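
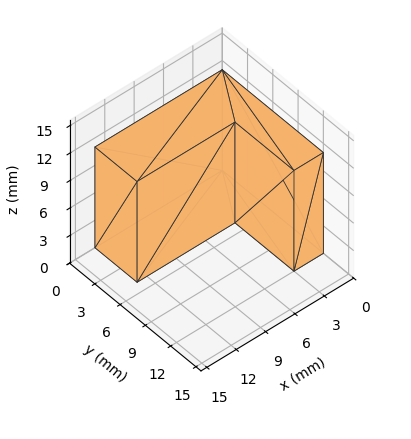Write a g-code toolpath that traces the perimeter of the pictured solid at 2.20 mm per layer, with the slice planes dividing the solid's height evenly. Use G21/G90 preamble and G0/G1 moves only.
Reading the render: the shape is an L-shaped prism: outer 13 × 12 mm, arm thicknesses ≈ 5 mm (horizontal) and 3 mm (vertical), extruded 11 mm in z (dimensions read to the nearest mm from the axis ticks). For the g-code, the solid's height is divided into equal slices at the stated Δz and each level perimeter traced with G1 moves after a G0 lift.

; perimeter-only toolpath
G21 ; units = mm
G90 ; absolute positioning
G28 ; home
; layer 1
G0 Z2.20
G0 X0.00 Y0.00
G1 X13.00 Y0.00
G1 X13.00 Y5.00
G1 X3.00 Y5.00
G1 X3.00 Y12.00
G1 X0.00 Y12.00
G1 X0.00 Y0.00
; layer 2
G0 Z4.40
G0 X0.00 Y0.00
G1 X13.00 Y0.00
G1 X13.00 Y5.00
G1 X3.00 Y5.00
G1 X3.00 Y12.00
G1 X0.00 Y12.00
G1 X0.00 Y0.00
; layer 3
G0 Z6.60
G0 X0.00 Y0.00
G1 X13.00 Y0.00
G1 X13.00 Y5.00
G1 X3.00 Y5.00
G1 X3.00 Y12.00
G1 X0.00 Y12.00
G1 X0.00 Y0.00
; layer 4
G0 Z8.80
G0 X0.00 Y0.00
G1 X13.00 Y0.00
G1 X13.00 Y5.00
G1 X3.00 Y5.00
G1 X3.00 Y12.00
G1 X0.00 Y12.00
G1 X0.00 Y0.00
; layer 5
G0 Z11.00
G0 X0.00 Y0.00
G1 X13.00 Y0.00
G1 X13.00 Y5.00
G1 X3.00 Y5.00
G1 X3.00 Y12.00
G1 X0.00 Y12.00
G1 X0.00 Y0.00
M2 ; end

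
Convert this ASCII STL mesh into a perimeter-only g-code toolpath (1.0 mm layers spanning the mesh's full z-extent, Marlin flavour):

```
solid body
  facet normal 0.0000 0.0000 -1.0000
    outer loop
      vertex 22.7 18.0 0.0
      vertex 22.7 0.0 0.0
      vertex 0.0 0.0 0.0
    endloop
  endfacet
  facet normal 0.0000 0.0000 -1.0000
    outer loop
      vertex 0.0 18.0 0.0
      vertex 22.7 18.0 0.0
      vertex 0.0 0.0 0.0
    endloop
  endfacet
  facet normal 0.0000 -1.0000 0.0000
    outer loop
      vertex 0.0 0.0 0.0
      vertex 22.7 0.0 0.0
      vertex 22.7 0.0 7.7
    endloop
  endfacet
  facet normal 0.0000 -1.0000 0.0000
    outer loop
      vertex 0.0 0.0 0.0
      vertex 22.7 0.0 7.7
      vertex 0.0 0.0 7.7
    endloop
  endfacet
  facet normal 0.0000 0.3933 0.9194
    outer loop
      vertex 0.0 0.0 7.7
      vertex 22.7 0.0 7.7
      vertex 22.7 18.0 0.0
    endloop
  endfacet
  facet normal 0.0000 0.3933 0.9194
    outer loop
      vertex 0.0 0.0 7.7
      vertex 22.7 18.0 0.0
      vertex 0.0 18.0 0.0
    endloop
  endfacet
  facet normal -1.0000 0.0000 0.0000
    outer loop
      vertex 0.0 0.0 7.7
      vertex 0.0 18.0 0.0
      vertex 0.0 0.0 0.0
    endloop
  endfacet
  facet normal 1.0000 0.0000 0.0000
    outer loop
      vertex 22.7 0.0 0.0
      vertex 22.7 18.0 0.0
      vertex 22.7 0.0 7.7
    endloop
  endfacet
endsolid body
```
; perimeter-only toolpath
G21 ; units = mm
G90 ; absolute positioning
G28 ; home
; layer 1
G0 Z1.0
G0 X0.0 Y0.0
G1 X22.7 Y0.0
G1 X22.7 Y15.8
G1 X0.0 Y15.8
G1 X0.0 Y0.0
; layer 2
G0 Z1.9
G0 X0.0 Y0.0
G1 X22.7 Y0.0
G1 X22.7 Y13.5
G1 X0.0 Y13.5
G1 X0.0 Y0.0
; layer 3
G0 Z2.9
G0 X0.0 Y0.0
G1 X22.7 Y0.0
G1 X22.7 Y11.2
G1 X0.0 Y11.2
G1 X0.0 Y0.0
; layer 4
G0 Z3.9
G0 X0.0 Y0.0
G1 X22.7 Y0.0
G1 X22.7 Y9.0
G1 X0.0 Y9.0
G1 X0.0 Y0.0
; layer 5
G0 Z4.8
G0 X0.0 Y0.0
G1 X22.7 Y0.0
G1 X22.7 Y6.8
G1 X0.0 Y6.8
G1 X0.0 Y0.0
; layer 6
G0 Z5.8
G0 X0.0 Y0.0
G1 X22.7 Y0.0
G1 X22.7 Y4.5
G1 X0.0 Y4.5
G1 X0.0 Y0.0
; layer 7
G0 Z6.7
G0 X0.0 Y0.0
G1 X22.7 Y0.0
G1 X22.7 Y2.2
G1 X0.0 Y2.2
G1 X0.0 Y0.0
M2 ; end

The solid is a wedge (ramp): 22.7 × 18 mm base, rising to 7.7 mm along the y=0 edge and sloping linearly to z=0 at y=18. Slicing at Δz = 1.0 mm — 8 equal slices spanning the solid's height, so layer i sits at z = i·h/8 — gives 7 non-empty perimeters. Each is a 4-segment closed polygon; G0 lifts to the layer z and rapids to the start vertex, then G1 traces the edges. The cross-section shrinks linearly with z (the slice at the apex is degenerate and omitted).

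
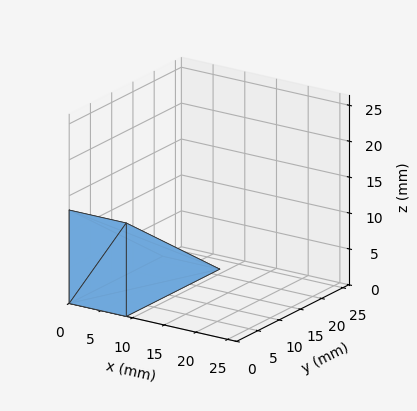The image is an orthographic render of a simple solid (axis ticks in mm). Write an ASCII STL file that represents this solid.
Reading the render: the shape is a wedge (ramp): 9 × 22 mm base, rising to 13 mm along the y=0 edge and sloping linearly to z=0 at y=22 (dimensions read to the nearest mm from the axis ticks). For the STL, each face is triangulated and given an outward normal.

solid part
  facet normal 0.0000 0.0000 -1.0000
    outer loop
      vertex 9.00 22.00 0.00
      vertex 9.00 0.00 0.00
      vertex 0.00 0.00 0.00
    endloop
  endfacet
  facet normal 0.0000 0.0000 -1.0000
    outer loop
      vertex 0.00 22.00 0.00
      vertex 9.00 22.00 0.00
      vertex 0.00 0.00 0.00
    endloop
  endfacet
  facet normal 0.0000 -1.0000 0.0000
    outer loop
      vertex 0.00 0.00 0.00
      vertex 9.00 0.00 0.00
      vertex 9.00 0.00 13.00
    endloop
  endfacet
  facet normal 0.0000 -1.0000 0.0000
    outer loop
      vertex 0.00 0.00 0.00
      vertex 9.00 0.00 13.00
      vertex 0.00 0.00 13.00
    endloop
  endfacet
  facet normal 0.0000 0.5087 0.8609
    outer loop
      vertex 0.00 0.00 13.00
      vertex 9.00 0.00 13.00
      vertex 9.00 22.00 0.00
    endloop
  endfacet
  facet normal 0.0000 0.5087 0.8609
    outer loop
      vertex 0.00 0.00 13.00
      vertex 9.00 22.00 0.00
      vertex 0.00 22.00 0.00
    endloop
  endfacet
  facet normal -1.0000 0.0000 0.0000
    outer loop
      vertex 0.00 0.00 13.00
      vertex 0.00 22.00 0.00
      vertex 0.00 0.00 0.00
    endloop
  endfacet
  facet normal 1.0000 0.0000 0.0000
    outer loop
      vertex 9.00 0.00 0.00
      vertex 9.00 22.00 0.00
      vertex 9.00 0.00 13.00
    endloop
  endfacet
endsolid part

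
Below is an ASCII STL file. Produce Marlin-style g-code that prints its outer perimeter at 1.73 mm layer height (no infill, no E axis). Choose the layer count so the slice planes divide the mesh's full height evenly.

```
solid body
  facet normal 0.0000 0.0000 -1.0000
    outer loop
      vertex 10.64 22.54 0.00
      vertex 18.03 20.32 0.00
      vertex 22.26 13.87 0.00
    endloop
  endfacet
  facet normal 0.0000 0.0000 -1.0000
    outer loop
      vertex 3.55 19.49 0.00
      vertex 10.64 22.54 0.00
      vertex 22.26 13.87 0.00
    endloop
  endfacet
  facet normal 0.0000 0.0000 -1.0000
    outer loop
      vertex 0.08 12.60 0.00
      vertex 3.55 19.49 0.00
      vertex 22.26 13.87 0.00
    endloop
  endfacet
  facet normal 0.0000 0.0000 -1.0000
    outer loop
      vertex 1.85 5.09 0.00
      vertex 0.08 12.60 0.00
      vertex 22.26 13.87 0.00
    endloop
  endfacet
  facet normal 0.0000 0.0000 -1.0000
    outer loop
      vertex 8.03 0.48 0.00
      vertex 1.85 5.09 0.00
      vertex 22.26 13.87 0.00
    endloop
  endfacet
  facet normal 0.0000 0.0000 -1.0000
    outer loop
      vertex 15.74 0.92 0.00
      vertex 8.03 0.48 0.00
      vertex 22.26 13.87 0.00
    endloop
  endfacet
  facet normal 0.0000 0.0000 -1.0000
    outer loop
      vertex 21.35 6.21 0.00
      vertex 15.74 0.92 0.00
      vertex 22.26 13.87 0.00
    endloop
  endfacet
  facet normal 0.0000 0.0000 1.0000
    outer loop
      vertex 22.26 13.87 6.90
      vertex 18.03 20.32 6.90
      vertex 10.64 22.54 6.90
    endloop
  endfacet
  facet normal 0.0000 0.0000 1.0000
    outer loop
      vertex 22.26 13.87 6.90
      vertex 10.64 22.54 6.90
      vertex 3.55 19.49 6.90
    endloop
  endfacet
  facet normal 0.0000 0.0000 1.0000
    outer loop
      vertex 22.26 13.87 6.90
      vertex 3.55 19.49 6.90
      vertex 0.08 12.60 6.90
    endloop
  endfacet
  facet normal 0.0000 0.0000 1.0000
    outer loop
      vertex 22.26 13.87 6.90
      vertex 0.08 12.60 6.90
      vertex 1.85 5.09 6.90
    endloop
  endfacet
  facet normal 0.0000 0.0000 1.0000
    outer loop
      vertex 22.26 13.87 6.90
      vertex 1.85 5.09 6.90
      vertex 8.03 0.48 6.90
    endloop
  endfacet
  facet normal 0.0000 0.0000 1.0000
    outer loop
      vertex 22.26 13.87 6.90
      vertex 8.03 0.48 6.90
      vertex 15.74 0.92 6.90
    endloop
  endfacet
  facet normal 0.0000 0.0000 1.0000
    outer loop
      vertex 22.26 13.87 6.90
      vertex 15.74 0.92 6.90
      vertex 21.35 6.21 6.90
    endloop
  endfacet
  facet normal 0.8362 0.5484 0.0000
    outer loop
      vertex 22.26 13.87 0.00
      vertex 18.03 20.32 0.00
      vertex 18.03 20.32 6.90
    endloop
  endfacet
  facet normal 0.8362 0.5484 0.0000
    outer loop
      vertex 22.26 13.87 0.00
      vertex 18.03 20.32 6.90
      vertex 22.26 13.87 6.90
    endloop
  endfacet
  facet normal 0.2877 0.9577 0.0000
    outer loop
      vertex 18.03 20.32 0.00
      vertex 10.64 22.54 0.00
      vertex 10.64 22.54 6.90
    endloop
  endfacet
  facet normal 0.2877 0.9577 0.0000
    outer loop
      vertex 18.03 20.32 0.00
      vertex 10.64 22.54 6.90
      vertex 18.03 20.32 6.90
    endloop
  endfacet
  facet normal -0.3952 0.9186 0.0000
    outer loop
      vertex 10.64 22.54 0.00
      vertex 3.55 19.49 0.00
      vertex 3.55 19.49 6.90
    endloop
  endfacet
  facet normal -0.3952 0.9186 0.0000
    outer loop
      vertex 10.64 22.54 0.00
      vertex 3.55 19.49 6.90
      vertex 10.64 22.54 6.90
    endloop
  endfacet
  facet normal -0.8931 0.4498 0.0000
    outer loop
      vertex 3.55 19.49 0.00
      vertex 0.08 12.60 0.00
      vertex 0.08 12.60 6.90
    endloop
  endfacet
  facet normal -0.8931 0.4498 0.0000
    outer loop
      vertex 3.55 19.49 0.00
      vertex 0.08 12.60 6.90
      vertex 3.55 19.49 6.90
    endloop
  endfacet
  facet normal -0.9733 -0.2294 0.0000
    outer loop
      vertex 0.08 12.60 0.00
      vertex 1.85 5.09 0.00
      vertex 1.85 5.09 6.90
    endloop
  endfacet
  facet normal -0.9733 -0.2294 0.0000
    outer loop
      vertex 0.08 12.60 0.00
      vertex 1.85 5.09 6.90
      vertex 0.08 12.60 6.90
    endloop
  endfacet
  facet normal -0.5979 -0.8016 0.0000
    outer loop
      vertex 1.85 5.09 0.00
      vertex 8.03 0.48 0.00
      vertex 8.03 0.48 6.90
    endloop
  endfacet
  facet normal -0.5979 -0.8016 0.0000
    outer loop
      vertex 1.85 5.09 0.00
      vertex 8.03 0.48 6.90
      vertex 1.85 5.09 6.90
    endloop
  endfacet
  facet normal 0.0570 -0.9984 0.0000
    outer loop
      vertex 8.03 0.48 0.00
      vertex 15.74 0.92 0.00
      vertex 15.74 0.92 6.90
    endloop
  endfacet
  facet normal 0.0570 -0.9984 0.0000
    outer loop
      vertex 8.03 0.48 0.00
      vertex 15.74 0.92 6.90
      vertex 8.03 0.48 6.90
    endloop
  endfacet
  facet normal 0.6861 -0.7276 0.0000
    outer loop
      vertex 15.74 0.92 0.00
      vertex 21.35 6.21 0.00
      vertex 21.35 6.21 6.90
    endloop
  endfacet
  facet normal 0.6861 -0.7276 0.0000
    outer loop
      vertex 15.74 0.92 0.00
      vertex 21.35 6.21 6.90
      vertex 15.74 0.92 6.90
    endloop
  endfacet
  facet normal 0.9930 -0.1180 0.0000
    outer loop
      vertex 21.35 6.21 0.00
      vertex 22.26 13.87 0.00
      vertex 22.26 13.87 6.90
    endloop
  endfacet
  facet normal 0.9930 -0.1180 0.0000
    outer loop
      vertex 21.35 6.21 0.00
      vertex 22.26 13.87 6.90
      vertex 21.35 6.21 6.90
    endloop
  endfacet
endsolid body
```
; perimeter-only toolpath
G21 ; units = mm
G90 ; absolute positioning
G28 ; home
; layer 1
G0 Z1.73
G0 X22.26 Y13.87
G1 X18.03 Y20.32
G1 X10.64 Y22.54
G1 X3.55 Y19.49
G1 X0.08 Y12.60
G1 X1.85 Y5.09
G1 X8.03 Y0.48
G1 X15.74 Y0.92
G1 X21.35 Y6.21
G1 X22.26 Y13.87
; layer 2
G0 Z3.45
G0 X22.26 Y13.87
G1 X18.03 Y20.32
G1 X10.64 Y22.54
G1 X3.55 Y19.49
G1 X0.08 Y12.60
G1 X1.85 Y5.09
G1 X8.03 Y0.48
G1 X15.74 Y0.92
G1 X21.35 Y6.21
G1 X22.26 Y13.87
; layer 3
G0 Z5.18
G0 X22.26 Y13.87
G1 X18.03 Y20.32
G1 X10.64 Y22.54
G1 X3.55 Y19.49
G1 X0.08 Y12.60
G1 X1.85 Y5.09
G1 X8.03 Y0.48
G1 X15.74 Y0.92
G1 X21.35 Y6.21
G1 X22.26 Y13.87
; layer 4
G0 Z6.90
G0 X22.26 Y13.87
G1 X18.03 Y20.32
G1 X10.64 Y22.54
G1 X3.55 Y19.49
G1 X0.08 Y12.60
G1 X1.85 Y5.09
G1 X8.03 Y0.48
G1 X15.74 Y0.92
G1 X21.35 Y6.21
G1 X22.26 Y13.87
M2 ; end

The solid is a regular 9-sided prism (a cylinder approximated with 9 flat sides), circumscribed radius ≈ 11.3 mm, height ≈ 6.9 mm. Slicing at Δz = 1.73 mm — 4 equal slices spanning the solid's height, so layer i sits at z = i·h/4 — gives 4 non-empty perimeters. Each is a 9-segment closed polygon; G0 lifts to the layer z and rapids to the start vertex, then G1 traces the edges.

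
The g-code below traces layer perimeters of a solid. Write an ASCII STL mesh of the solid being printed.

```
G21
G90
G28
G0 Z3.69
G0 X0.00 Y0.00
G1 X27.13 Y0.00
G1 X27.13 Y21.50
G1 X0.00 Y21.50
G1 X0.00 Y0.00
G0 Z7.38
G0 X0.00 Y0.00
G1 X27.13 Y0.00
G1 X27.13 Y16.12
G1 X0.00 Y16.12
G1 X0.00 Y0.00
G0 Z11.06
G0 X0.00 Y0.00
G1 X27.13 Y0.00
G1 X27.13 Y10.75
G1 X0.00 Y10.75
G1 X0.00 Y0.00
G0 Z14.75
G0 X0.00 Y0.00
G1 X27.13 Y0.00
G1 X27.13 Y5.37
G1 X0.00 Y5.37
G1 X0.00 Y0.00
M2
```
solid part
  facet normal 0.0000 0.0000 -1.0000
    outer loop
      vertex 27.13 26.87 0.00
      vertex 27.13 0.00 0.00
      vertex 0.00 0.00 0.00
    endloop
  endfacet
  facet normal 0.0000 0.0000 -1.0000
    outer loop
      vertex 0.00 26.87 0.00
      vertex 27.13 26.87 0.00
      vertex 0.00 0.00 0.00
    endloop
  endfacet
  facet normal 0.0000 -1.0000 0.0000
    outer loop
      vertex 0.00 0.00 0.00
      vertex 27.13 0.00 0.00
      vertex 27.13 0.00 18.44
    endloop
  endfacet
  facet normal 0.0000 -1.0000 0.0000
    outer loop
      vertex 0.00 0.00 0.00
      vertex 27.13 0.00 18.44
      vertex 0.00 0.00 18.44
    endloop
  endfacet
  facet normal 0.0000 0.5658 0.8245
    outer loop
      vertex 0.00 0.00 18.44
      vertex 27.13 0.00 18.44
      vertex 27.13 26.87 0.00
    endloop
  endfacet
  facet normal 0.0000 0.5658 0.8245
    outer loop
      vertex 0.00 0.00 18.44
      vertex 27.13 26.87 0.00
      vertex 0.00 26.87 0.00
    endloop
  endfacet
  facet normal -1.0000 0.0000 0.0000
    outer loop
      vertex 0.00 0.00 18.44
      vertex 0.00 26.87 0.00
      vertex 0.00 0.00 0.00
    endloop
  endfacet
  facet normal 1.0000 0.0000 0.0000
    outer loop
      vertex 27.13 0.00 0.00
      vertex 27.13 26.87 0.00
      vertex 27.13 0.00 18.44
    endloop
  endfacet
endsolid part

The G0 Z moves step by Δz≈3.69 mm. The G1 loops shrink linearly with z, so the solid tapers from its base footprint up to z≈18.4. Closing with a flat bottom cap and the tapered top and triangulating gives 8 facets — a wedge (ramp): 27.1 × 26.9 mm base, rising to 18.4 mm along the y=0 edge and sloping linearly to z=0 at y=26.9.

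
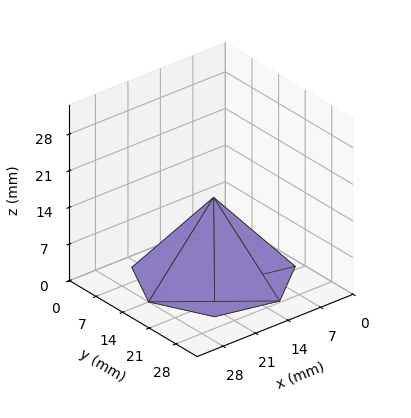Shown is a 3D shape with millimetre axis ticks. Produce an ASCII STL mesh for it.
Reading the render: the shape is a regular 7-sided pyramid, base circumscribed radius ≈ 14 mm, apex at z ≈ 15 mm (dimensions read to the nearest mm from the axis ticks). For the STL, each face is triangulated and given an outward normal.

solid part
  facet normal 0.0000 0.0000 -1.0000
    outer loop
      vertex 10.9 27.6 0.0
      vertex 22.7 24.9 0.0
      vertex 28.0 14.0 0.0
    endloop
  endfacet
  facet normal 0.0000 0.0000 -1.0000
    outer loop
      vertex 1.4 20.1 0.0
      vertex 10.9 27.6 0.0
      vertex 28.0 14.0 0.0
    endloop
  endfacet
  facet normal 0.0000 0.0000 -1.0000
    outer loop
      vertex 1.4 7.9 0.0
      vertex 1.4 20.1 0.0
      vertex 28.0 14.0 0.0
    endloop
  endfacet
  facet normal 0.0000 0.0000 -1.0000
    outer loop
      vertex 10.9 0.4 0.0
      vertex 1.4 7.9 0.0
      vertex 28.0 14.0 0.0
    endloop
  endfacet
  facet normal 0.0000 0.0000 -1.0000
    outer loop
      vertex 22.7 3.1 0.0
      vertex 10.9 0.4 0.0
      vertex 28.0 14.0 0.0
    endloop
  endfacet
  facet normal 0.6888 0.3349 0.6429
    outer loop
      vertex 28.0 14.0 0.0
      vertex 22.7 24.9 0.0
      vertex 14.0 14.0 15.0
    endloop
  endfacet
  facet normal 0.1710 0.7472 0.6422
    outer loop
      vertex 22.7 24.9 0.0
      vertex 10.9 27.6 0.0
      vertex 14.0 14.0 15.0
    endloop
  endfacet
  facet normal -0.4745 0.6011 0.6431
    outer loop
      vertex 10.9 27.6 0.0
      vertex 1.4 20.1 0.0
      vertex 14.0 14.0 15.0
    endloop
  endfacet
  facet normal -0.7657 0.0000 0.6432
    outer loop
      vertex 1.4 20.1 0.0
      vertex 1.4 7.9 0.0
      vertex 14.0 14.0 15.0
    endloop
  endfacet
  facet normal -0.4745 -0.6011 0.6431
    outer loop
      vertex 1.4 7.9 0.0
      vertex 10.9 0.4 0.0
      vertex 14.0 14.0 15.0
    endloop
  endfacet
  facet normal 0.1710 -0.7472 0.6422
    outer loop
      vertex 10.9 0.4 0.0
      vertex 22.7 3.1 0.0
      vertex 14.0 14.0 15.0
    endloop
  endfacet
  facet normal 0.6888 -0.3349 0.6429
    outer loop
      vertex 22.7 3.1 0.0
      vertex 28.0 14.0 0.0
      vertex 14.0 14.0 15.0
    endloop
  endfacet
endsolid part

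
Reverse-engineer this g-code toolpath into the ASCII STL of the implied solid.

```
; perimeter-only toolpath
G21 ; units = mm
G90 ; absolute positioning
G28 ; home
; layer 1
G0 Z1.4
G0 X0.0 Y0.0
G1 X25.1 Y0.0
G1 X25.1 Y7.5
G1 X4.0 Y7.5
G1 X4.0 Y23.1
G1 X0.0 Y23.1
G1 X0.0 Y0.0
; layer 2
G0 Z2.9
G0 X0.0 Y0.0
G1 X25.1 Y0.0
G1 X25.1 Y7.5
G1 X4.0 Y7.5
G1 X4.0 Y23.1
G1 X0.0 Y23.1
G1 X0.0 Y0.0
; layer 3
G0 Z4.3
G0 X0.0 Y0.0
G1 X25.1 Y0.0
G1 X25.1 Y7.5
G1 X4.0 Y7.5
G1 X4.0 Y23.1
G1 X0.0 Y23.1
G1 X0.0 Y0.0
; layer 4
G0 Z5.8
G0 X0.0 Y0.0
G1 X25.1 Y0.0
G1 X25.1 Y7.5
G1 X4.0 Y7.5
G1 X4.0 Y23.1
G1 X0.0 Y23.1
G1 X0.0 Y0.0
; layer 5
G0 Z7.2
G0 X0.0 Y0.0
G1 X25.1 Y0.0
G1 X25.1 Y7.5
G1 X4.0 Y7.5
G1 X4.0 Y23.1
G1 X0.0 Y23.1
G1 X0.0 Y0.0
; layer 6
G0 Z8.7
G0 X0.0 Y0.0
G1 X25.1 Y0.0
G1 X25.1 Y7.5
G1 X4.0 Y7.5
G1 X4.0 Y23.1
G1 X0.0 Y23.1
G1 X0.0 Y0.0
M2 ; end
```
solid part
  facet normal 0.0000 0.0000 -1.0000
    outer loop
      vertex 25.1 7.5 0.0
      vertex 25.1 0.0 0.0
      vertex 0.0 0.0 0.0
    endloop
  endfacet
  facet normal 0.0000 0.0000 -1.0000
    outer loop
      vertex 4.0 7.5 0.0
      vertex 25.1 7.5 0.0
      vertex 0.0 0.0 0.0
    endloop
  endfacet
  facet normal 0.0000 0.0000 -1.0000
    outer loop
      vertex 4.0 23.1 0.0
      vertex 4.0 7.5 0.0
      vertex 0.0 0.0 0.0
    endloop
  endfacet
  facet normal 0.0000 0.0000 -1.0000
    outer loop
      vertex 0.0 23.1 0.0
      vertex 4.0 23.1 0.0
      vertex 0.0 0.0 0.0
    endloop
  endfacet
  facet normal 0.0000 0.0000 1.0000
    outer loop
      vertex 0.0 0.0 8.7
      vertex 25.1 0.0 8.7
      vertex 25.1 7.5 8.7
    endloop
  endfacet
  facet normal 0.0000 0.0000 1.0000
    outer loop
      vertex 0.0 0.0 8.7
      vertex 25.1 7.5 8.7
      vertex 4.0 7.5 8.7
    endloop
  endfacet
  facet normal 0.0000 0.0000 1.0000
    outer loop
      vertex 0.0 0.0 8.7
      vertex 4.0 7.5 8.7
      vertex 4.0 23.1 8.7
    endloop
  endfacet
  facet normal 0.0000 0.0000 1.0000
    outer loop
      vertex 0.0 0.0 8.7
      vertex 4.0 23.1 8.7
      vertex 0.0 23.1 8.7
    endloop
  endfacet
  facet normal 0.0000 -1.0000 0.0000
    outer loop
      vertex 0.0 0.0 0.0
      vertex 25.1 0.0 0.0
      vertex 25.1 0.0 8.7
    endloop
  endfacet
  facet normal 0.0000 -1.0000 0.0000
    outer loop
      vertex 0.0 0.0 0.0
      vertex 25.1 0.0 8.7
      vertex 0.0 0.0 8.7
    endloop
  endfacet
  facet normal 1.0000 0.0000 0.0000
    outer loop
      vertex 25.1 0.0 0.0
      vertex 25.1 7.5 0.0
      vertex 25.1 7.5 8.7
    endloop
  endfacet
  facet normal 1.0000 0.0000 0.0000
    outer loop
      vertex 25.1 0.0 0.0
      vertex 25.1 7.5 8.7
      vertex 25.1 0.0 8.7
    endloop
  endfacet
  facet normal 0.0000 1.0000 0.0000
    outer loop
      vertex 25.1 7.5 0.0
      vertex 4.0 7.5 0.0
      vertex 4.0 7.5 8.7
    endloop
  endfacet
  facet normal 0.0000 1.0000 0.0000
    outer loop
      vertex 25.1 7.5 0.0
      vertex 4.0 7.5 8.7
      vertex 25.1 7.5 8.7
    endloop
  endfacet
  facet normal 1.0000 0.0000 0.0000
    outer loop
      vertex 4.0 7.5 0.0
      vertex 4.0 23.1 0.0
      vertex 4.0 23.1 8.7
    endloop
  endfacet
  facet normal 1.0000 0.0000 0.0000
    outer loop
      vertex 4.0 7.5 0.0
      vertex 4.0 23.1 8.7
      vertex 4.0 7.5 8.7
    endloop
  endfacet
  facet normal 0.0000 1.0000 0.0000
    outer loop
      vertex 4.0 23.1 0.0
      vertex 0.0 23.1 0.0
      vertex 0.0 23.1 8.7
    endloop
  endfacet
  facet normal 0.0000 1.0000 0.0000
    outer loop
      vertex 4.0 23.1 0.0
      vertex 0.0 23.1 8.7
      vertex 4.0 23.1 8.7
    endloop
  endfacet
  facet normal -1.0000 0.0000 0.0000
    outer loop
      vertex 0.0 23.1 0.0
      vertex 0.0 0.0 0.0
      vertex 0.0 0.0 8.7
    endloop
  endfacet
  facet normal -1.0000 0.0000 0.0000
    outer loop
      vertex 0.0 23.1 0.0
      vertex 0.0 0.0 8.7
      vertex 0.0 23.1 8.7
    endloop
  endfacet
endsolid part

The G0 Z moves step by Δz≈1.4 mm. Every layer's G1 loop is the same polygon, so the solid is a straight extrusion of it from z=0 to z≈8.7. Closing with flat bottom and top caps and triangulating gives 20 facets — an L-shaped prism: outer 25.1 × 23.1 mm, arm thicknesses ≈ 7.5 mm (horizontal) and 4 mm (vertical), extruded 8.7 mm in z.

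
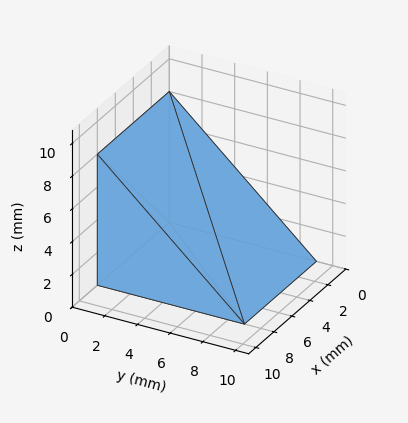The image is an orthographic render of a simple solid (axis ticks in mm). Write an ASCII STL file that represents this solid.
Reading the render: the shape is a wedge (ramp): 8 × 9 mm base, rising to 8 mm along the y=0 edge and sloping linearly to z=0 at y=9 (dimensions read to the nearest mm from the axis ticks). For the STL, each face is triangulated and given an outward normal.

solid part
  facet normal 0.0000 0.0000 -1.0000
    outer loop
      vertex 8.0 9.0 0.0
      vertex 8.0 0.0 0.0
      vertex 0.0 0.0 0.0
    endloop
  endfacet
  facet normal 0.0000 0.0000 -1.0000
    outer loop
      vertex 0.0 9.0 0.0
      vertex 8.0 9.0 0.0
      vertex 0.0 0.0 0.0
    endloop
  endfacet
  facet normal 0.0000 -1.0000 0.0000
    outer loop
      vertex 0.0 0.0 0.0
      vertex 8.0 0.0 0.0
      vertex 8.0 0.0 8.0
    endloop
  endfacet
  facet normal 0.0000 -1.0000 0.0000
    outer loop
      vertex 0.0 0.0 0.0
      vertex 8.0 0.0 8.0
      vertex 0.0 0.0 8.0
    endloop
  endfacet
  facet normal 0.0000 0.6644 0.7474
    outer loop
      vertex 0.0 0.0 8.0
      vertex 8.0 0.0 8.0
      vertex 8.0 9.0 0.0
    endloop
  endfacet
  facet normal 0.0000 0.6644 0.7474
    outer loop
      vertex 0.0 0.0 8.0
      vertex 8.0 9.0 0.0
      vertex 0.0 9.0 0.0
    endloop
  endfacet
  facet normal -1.0000 0.0000 0.0000
    outer loop
      vertex 0.0 0.0 8.0
      vertex 0.0 9.0 0.0
      vertex 0.0 0.0 0.0
    endloop
  endfacet
  facet normal 1.0000 0.0000 0.0000
    outer loop
      vertex 8.0 0.0 0.0
      vertex 8.0 9.0 0.0
      vertex 8.0 0.0 8.0
    endloop
  endfacet
endsolid part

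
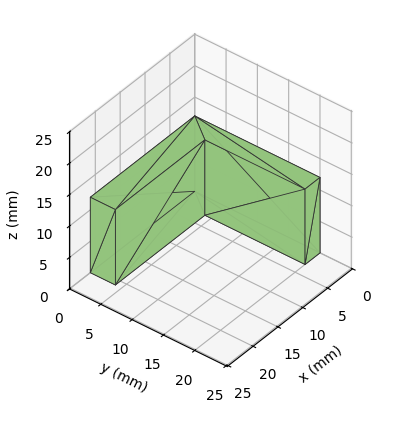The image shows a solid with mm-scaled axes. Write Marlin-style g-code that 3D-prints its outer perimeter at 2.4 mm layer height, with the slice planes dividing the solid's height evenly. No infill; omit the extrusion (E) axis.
Reading the render: the shape is an L-shaped prism: outer 21 × 20 mm, arm thicknesses ≈ 4 mm (horizontal) and 3 mm (vertical), extruded 12 mm in z (dimensions read to the nearest mm from the axis ticks). For the g-code, the solid's height is divided into equal slices at the stated Δz and each level perimeter traced with G1 moves after a G0 lift.

; perimeter-only toolpath
G21 ; units = mm
G90 ; absolute positioning
G28 ; home
; layer 1
G0 Z2.4
G0 X0.0 Y0.0
G1 X21.0 Y0.0
G1 X21.0 Y4.0
G1 X3.0 Y4.0
G1 X3.0 Y20.0
G1 X0.0 Y20.0
G1 X0.0 Y0.0
; layer 2
G0 Z4.8
G0 X0.0 Y0.0
G1 X21.0 Y0.0
G1 X21.0 Y4.0
G1 X3.0 Y4.0
G1 X3.0 Y20.0
G1 X0.0 Y20.0
G1 X0.0 Y0.0
; layer 3
G0 Z7.2
G0 X0.0 Y0.0
G1 X21.0 Y0.0
G1 X21.0 Y4.0
G1 X3.0 Y4.0
G1 X3.0 Y20.0
G1 X0.0 Y20.0
G1 X0.0 Y0.0
; layer 4
G0 Z9.6
G0 X0.0 Y0.0
G1 X21.0 Y0.0
G1 X21.0 Y4.0
G1 X3.0 Y4.0
G1 X3.0 Y20.0
G1 X0.0 Y20.0
G1 X0.0 Y0.0
; layer 5
G0 Z12.0
G0 X0.0 Y0.0
G1 X21.0 Y0.0
G1 X21.0 Y4.0
G1 X3.0 Y4.0
G1 X3.0 Y20.0
G1 X0.0 Y20.0
G1 X0.0 Y0.0
M2 ; end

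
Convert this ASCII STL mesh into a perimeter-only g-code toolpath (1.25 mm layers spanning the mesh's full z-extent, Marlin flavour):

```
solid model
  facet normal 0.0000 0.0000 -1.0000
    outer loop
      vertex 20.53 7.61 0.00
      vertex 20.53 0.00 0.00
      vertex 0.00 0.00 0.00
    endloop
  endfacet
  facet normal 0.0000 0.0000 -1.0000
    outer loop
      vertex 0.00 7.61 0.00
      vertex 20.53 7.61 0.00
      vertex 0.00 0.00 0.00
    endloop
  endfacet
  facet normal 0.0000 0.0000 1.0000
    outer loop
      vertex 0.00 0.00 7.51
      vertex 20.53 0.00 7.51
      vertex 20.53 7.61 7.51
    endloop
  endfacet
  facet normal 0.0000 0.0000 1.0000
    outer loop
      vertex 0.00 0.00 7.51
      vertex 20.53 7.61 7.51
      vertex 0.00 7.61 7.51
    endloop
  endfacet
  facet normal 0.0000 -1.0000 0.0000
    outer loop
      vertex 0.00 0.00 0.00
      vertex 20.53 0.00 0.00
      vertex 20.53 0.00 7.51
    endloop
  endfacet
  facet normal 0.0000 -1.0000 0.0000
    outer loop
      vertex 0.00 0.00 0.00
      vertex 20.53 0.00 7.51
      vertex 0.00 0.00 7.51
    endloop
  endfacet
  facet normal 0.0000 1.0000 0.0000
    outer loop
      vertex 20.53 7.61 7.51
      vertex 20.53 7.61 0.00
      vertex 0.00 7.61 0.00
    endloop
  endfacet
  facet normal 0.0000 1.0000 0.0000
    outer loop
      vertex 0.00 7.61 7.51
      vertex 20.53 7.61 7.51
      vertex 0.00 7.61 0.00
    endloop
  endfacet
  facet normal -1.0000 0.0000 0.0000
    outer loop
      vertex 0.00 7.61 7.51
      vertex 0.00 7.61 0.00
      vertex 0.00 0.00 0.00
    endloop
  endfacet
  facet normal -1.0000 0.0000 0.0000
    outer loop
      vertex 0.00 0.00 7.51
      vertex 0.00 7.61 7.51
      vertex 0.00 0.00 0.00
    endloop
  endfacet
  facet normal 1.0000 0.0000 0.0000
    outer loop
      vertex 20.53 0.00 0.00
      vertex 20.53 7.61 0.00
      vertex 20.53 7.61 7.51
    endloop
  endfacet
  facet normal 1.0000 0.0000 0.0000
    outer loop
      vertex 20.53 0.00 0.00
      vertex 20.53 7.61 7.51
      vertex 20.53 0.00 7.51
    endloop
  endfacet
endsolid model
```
; perimeter-only toolpath
G21 ; units = mm
G90 ; absolute positioning
G28 ; home
; layer 1
G0 Z1.25
G0 X0.00 Y0.00
G1 X20.53 Y0.00
G1 X20.53 Y7.61
G1 X0.00 Y7.61
G1 X0.00 Y0.00
; layer 2
G0 Z2.50
G0 X0.00 Y0.00
G1 X20.53 Y0.00
G1 X20.53 Y7.61
G1 X0.00 Y7.61
G1 X0.00 Y0.00
; layer 3
G0 Z3.75
G0 X0.00 Y0.00
G1 X20.53 Y0.00
G1 X20.53 Y7.61
G1 X0.00 Y7.61
G1 X0.00 Y0.00
; layer 4
G0 Z5.01
G0 X0.00 Y0.00
G1 X20.53 Y0.00
G1 X20.53 Y7.61
G1 X0.00 Y7.61
G1 X0.00 Y0.00
; layer 5
G0 Z6.26
G0 X0.00 Y0.00
G1 X20.53 Y0.00
G1 X20.53 Y7.61
G1 X0.00 Y7.61
G1 X0.00 Y0.00
; layer 6
G0 Z7.51
G0 X0.00 Y0.00
G1 X20.53 Y0.00
G1 X20.53 Y7.61
G1 X0.00 Y7.61
G1 X0.00 Y0.00
M2 ; end

The solid is a rectangular box, roughly 20.5 × 7.61 mm footprint and 7.51 mm tall. Slicing at Δz = 1.25 mm — 6 equal slices spanning the solid's height, so layer i sits at z = i·h/6 — gives 6 non-empty perimeters. Each is a 4-segment closed polygon; G0 lifts to the layer z and rapids to the start vertex, then G1 traces the edges.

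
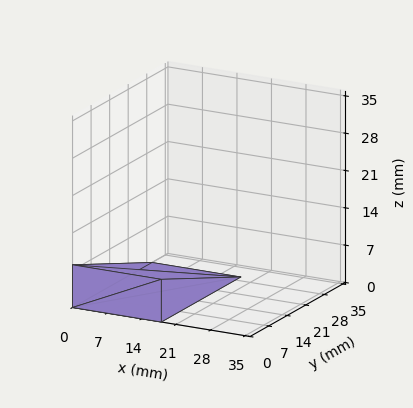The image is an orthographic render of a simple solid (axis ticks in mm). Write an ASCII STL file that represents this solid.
Reading the render: the shape is a wedge (ramp): 18 × 30 mm base, rising to 8 mm along the y=0 edge and sloping linearly to z=0 at y=30 (dimensions read to the nearest mm from the axis ticks). For the STL, each face is triangulated and given an outward normal.

solid part
  facet normal 0.0000 0.0000 -1.0000
    outer loop
      vertex 18.00 30.00 0.00
      vertex 18.00 0.00 0.00
      vertex 0.00 0.00 0.00
    endloop
  endfacet
  facet normal 0.0000 0.0000 -1.0000
    outer loop
      vertex 0.00 30.00 0.00
      vertex 18.00 30.00 0.00
      vertex 0.00 0.00 0.00
    endloop
  endfacet
  facet normal 0.0000 -1.0000 0.0000
    outer loop
      vertex 0.00 0.00 0.00
      vertex 18.00 0.00 0.00
      vertex 18.00 0.00 8.00
    endloop
  endfacet
  facet normal 0.0000 -1.0000 0.0000
    outer loop
      vertex 0.00 0.00 0.00
      vertex 18.00 0.00 8.00
      vertex 0.00 0.00 8.00
    endloop
  endfacet
  facet normal 0.0000 0.2577 0.9662
    outer loop
      vertex 0.00 0.00 8.00
      vertex 18.00 0.00 8.00
      vertex 18.00 30.00 0.00
    endloop
  endfacet
  facet normal 0.0000 0.2577 0.9662
    outer loop
      vertex 0.00 0.00 8.00
      vertex 18.00 30.00 0.00
      vertex 0.00 30.00 0.00
    endloop
  endfacet
  facet normal -1.0000 0.0000 0.0000
    outer loop
      vertex 0.00 0.00 8.00
      vertex 0.00 30.00 0.00
      vertex 0.00 0.00 0.00
    endloop
  endfacet
  facet normal 1.0000 0.0000 0.0000
    outer loop
      vertex 18.00 0.00 0.00
      vertex 18.00 30.00 0.00
      vertex 18.00 0.00 8.00
    endloop
  endfacet
endsolid part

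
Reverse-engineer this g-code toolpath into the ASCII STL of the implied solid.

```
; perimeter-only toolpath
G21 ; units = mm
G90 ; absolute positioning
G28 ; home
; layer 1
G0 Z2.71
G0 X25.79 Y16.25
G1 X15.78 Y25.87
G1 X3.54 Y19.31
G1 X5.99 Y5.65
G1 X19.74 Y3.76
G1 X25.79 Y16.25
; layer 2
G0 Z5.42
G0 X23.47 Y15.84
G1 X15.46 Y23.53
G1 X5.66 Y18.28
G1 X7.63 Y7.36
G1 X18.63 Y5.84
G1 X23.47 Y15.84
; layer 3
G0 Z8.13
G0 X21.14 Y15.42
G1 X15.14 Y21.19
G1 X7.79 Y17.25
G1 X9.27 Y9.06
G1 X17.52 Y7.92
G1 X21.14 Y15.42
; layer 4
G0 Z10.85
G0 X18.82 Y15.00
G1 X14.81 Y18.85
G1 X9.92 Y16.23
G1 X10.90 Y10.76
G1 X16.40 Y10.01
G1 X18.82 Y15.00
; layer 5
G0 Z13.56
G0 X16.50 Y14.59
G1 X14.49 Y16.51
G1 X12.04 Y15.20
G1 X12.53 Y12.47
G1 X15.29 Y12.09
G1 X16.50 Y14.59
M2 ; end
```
solid part
  facet normal 0.0000 0.0000 -1.0000
    outer loop
      vertex 1.41 20.34 0.00
      vertex 16.10 28.21 0.00
      vertex 28.12 16.67 0.00
    endloop
  endfacet
  facet normal 0.0000 0.0000 -1.0000
    outer loop
      vertex 4.36 3.95 0.00
      vertex 1.41 20.34 0.00
      vertex 28.12 16.67 0.00
    endloop
  endfacet
  facet normal 0.0000 0.0000 -1.0000
    outer loop
      vertex 20.86 1.68 0.00
      vertex 4.36 3.95 0.00
      vertex 28.12 16.67 0.00
    endloop
  endfacet
  facet normal 0.5661 0.5897 0.5760
    outer loop
      vertex 28.12 16.67 0.00
      vertex 16.10 28.21 0.00
      vertex 14.17 14.17 16.27
    endloop
  endfacet
  facet normal -0.3860 0.7206 0.5760
    outer loop
      vertex 16.10 28.21 0.00
      vertex 1.41 20.34 0.00
      vertex 14.17 14.17 16.27
    endloop
  endfacet
  facet normal -0.8045 -0.1448 0.5760
    outer loop
      vertex 1.41 20.34 0.00
      vertex 4.36 3.95 0.00
      vertex 14.17 14.17 16.27
    endloop
  endfacet
  facet normal -0.1114 -0.8099 0.5759
    outer loop
      vertex 4.36 3.95 0.00
      vertex 20.86 1.68 0.00
      vertex 14.17 14.17 16.27
    endloop
  endfacet
  facet normal 0.7357 -0.3563 0.5760
    outer loop
      vertex 20.86 1.68 0.00
      vertex 28.12 16.67 0.00
      vertex 14.17 14.17 16.27
    endloop
  endfacet
endsolid part

The G0 Z moves step by Δz≈2.71 mm. The G1 loops shrink linearly with z, so the solid tapers from its base footprint up to z≈16.3. Closing with a flat bottom cap and the tapered top and triangulating gives 8 facets — a regular 5-sided pyramid, base circumscribed radius ≈ 14.2 mm, apex at z ≈ 16.3 mm.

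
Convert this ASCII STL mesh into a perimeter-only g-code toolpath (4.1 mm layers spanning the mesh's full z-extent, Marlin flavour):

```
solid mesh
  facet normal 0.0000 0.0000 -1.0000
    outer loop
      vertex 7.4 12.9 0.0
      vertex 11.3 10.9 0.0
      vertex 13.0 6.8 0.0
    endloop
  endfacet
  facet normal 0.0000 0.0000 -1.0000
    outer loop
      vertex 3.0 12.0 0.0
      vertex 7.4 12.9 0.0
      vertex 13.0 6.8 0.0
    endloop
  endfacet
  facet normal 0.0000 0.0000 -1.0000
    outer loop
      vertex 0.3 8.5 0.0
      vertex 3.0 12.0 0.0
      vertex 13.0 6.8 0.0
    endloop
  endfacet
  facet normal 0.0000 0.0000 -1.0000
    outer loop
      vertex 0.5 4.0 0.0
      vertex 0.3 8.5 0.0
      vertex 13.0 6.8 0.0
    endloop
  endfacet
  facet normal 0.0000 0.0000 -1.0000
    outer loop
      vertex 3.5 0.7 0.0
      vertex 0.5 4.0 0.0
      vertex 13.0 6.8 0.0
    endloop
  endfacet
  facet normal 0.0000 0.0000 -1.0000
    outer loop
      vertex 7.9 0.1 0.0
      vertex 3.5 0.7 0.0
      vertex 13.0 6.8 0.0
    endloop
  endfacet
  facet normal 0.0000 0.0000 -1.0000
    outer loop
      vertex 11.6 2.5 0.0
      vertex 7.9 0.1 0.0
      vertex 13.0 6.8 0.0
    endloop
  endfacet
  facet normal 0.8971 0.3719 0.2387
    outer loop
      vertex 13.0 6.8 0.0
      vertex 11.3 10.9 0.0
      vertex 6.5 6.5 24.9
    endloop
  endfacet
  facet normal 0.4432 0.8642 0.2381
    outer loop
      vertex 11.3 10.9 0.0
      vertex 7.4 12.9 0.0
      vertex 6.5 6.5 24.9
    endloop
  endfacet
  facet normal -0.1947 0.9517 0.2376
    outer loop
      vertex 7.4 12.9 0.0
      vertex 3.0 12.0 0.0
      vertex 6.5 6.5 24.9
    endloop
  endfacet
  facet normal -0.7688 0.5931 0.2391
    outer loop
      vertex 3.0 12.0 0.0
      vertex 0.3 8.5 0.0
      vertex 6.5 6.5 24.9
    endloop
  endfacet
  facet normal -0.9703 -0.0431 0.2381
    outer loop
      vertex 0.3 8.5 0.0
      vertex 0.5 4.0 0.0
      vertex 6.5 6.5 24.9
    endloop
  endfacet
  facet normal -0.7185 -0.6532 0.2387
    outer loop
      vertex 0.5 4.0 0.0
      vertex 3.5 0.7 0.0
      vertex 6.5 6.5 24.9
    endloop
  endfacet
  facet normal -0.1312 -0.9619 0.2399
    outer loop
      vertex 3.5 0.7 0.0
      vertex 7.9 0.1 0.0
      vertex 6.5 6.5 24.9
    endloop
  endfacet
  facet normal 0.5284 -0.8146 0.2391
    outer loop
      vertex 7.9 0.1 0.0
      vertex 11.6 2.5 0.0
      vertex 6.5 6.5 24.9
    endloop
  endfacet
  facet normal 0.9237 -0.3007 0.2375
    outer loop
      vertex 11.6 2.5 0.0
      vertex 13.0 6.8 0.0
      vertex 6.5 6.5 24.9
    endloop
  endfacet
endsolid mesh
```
; perimeter-only toolpath
G21 ; units = mm
G90 ; absolute positioning
G28 ; home
; layer 1
G0 Z4.1
G0 X11.9 Y6.8
G1 X10.5 Y10.2
G1 X7.2 Y11.8
G1 X3.6 Y11.1
G1 X1.3 Y8.2
G1 X1.5 Y4.4
G1 X4.0 Y1.7
G1 X7.7 Y1.2
G1 X10.8 Y3.2
G1 X11.9 Y6.8
; layer 2
G0 Z8.3
G0 X10.8 Y6.7
G1 X9.7 Y9.4
G1 X7.1 Y10.8
G1 X4.2 Y10.2
G1 X2.4 Y7.8
G1 X2.5 Y4.8
G1 X4.5 Y2.6
G1 X7.4 Y2.2
G1 X9.9 Y3.8
G1 X10.8 Y6.7
; layer 3
G0 Z12.4
G0 X9.8 Y6.7
G1 X8.9 Y8.7
G1 X7.0 Y9.7
G1 X4.8 Y9.2
G1 X3.4 Y7.5
G1 X3.5 Y5.2
G1 X5.0 Y3.6
G1 X7.2 Y3.3
G1 X9.1 Y4.5
G1 X9.8 Y6.7
; layer 4
G0 Z16.6
G0 X8.7 Y6.6
G1 X8.1 Y8.0
G1 X6.8 Y8.6
G1 X5.3 Y8.3
G1 X4.4 Y7.2
G1 X4.5 Y5.7
G1 X5.5 Y4.6
G1 X7.0 Y4.4
G1 X8.2 Y5.2
G1 X8.7 Y6.6
; layer 5
G0 Z20.7
G0 X7.6 Y6.5
G1 X7.3 Y7.2
G1 X6.7 Y7.6
G1 X5.9 Y7.4
G1 X5.5 Y6.8
G1 X5.5 Y6.1
G1 X6.0 Y5.5
G1 X6.7 Y5.4
G1 X7.4 Y5.8
G1 X7.6 Y6.5
M2 ; end

The solid is a regular 9-sided pyramid, base circumscribed radius ≈ 6.5 mm, apex at z ≈ 24.9 mm. Slicing at Δz = 4.1 mm — 6 equal slices spanning the solid's height, so layer i sits at z = i·h/6 — gives 5 non-empty perimeters. Each is a 9-segment closed polygon; G0 lifts to the layer z and rapids to the start vertex, then G1 traces the edges. The cross-section shrinks linearly with z (the slice at the apex is degenerate and omitted).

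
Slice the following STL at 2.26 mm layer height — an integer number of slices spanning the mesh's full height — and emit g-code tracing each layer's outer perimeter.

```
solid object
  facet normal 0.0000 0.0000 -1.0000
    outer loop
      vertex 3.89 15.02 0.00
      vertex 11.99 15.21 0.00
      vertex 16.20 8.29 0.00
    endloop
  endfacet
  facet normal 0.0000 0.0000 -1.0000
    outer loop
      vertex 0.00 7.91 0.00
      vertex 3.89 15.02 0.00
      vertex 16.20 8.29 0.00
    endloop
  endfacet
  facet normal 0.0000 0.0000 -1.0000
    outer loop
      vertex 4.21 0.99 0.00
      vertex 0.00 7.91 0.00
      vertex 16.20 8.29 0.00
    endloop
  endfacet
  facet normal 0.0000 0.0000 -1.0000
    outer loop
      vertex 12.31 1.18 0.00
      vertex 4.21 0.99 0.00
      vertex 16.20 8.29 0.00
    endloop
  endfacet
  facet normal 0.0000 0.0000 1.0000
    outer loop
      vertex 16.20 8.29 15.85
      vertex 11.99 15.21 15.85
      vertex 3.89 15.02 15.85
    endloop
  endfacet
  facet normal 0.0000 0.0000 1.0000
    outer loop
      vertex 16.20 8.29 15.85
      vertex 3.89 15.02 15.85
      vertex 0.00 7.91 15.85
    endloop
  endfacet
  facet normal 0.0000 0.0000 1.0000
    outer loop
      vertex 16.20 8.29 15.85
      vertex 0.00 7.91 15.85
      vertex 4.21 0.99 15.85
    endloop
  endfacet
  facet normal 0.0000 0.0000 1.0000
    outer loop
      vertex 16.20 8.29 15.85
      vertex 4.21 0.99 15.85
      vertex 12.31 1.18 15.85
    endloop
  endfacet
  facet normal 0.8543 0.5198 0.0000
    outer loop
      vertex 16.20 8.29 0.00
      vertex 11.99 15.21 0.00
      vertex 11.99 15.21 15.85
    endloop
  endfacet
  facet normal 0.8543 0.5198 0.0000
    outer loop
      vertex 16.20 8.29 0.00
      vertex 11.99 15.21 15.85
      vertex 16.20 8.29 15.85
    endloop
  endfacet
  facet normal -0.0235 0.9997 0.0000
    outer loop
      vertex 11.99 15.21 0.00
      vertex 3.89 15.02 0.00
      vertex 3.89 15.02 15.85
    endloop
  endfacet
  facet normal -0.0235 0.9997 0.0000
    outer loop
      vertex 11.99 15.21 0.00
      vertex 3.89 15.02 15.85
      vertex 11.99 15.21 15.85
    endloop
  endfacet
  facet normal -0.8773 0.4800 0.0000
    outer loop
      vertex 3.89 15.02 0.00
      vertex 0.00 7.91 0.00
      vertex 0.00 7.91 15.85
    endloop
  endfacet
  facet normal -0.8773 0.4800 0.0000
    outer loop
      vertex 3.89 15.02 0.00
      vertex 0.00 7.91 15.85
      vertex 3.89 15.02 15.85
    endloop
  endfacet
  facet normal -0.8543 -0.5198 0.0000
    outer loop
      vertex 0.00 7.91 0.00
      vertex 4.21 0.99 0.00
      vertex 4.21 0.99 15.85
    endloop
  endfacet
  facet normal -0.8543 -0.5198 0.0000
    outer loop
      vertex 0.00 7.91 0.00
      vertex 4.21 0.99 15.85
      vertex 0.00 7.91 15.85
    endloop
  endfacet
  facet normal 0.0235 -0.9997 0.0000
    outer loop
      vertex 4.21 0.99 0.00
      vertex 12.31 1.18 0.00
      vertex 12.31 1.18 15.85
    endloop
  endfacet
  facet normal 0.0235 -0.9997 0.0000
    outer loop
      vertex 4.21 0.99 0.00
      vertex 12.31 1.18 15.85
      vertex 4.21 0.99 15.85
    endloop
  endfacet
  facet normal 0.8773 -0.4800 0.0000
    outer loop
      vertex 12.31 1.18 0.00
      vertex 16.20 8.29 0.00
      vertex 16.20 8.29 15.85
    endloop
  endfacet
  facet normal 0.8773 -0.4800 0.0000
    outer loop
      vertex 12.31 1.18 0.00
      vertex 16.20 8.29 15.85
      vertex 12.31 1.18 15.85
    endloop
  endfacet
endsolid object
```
; perimeter-only toolpath
G21 ; units = mm
G90 ; absolute positioning
G28 ; home
; layer 1
G0 Z2.26
G0 X16.20 Y8.29
G1 X11.99 Y15.21
G1 X3.89 Y15.02
G1 X0.00 Y7.91
G1 X4.21 Y0.99
G1 X12.31 Y1.18
G1 X16.20 Y8.29
; layer 2
G0 Z4.53
G0 X16.20 Y8.29
G1 X11.99 Y15.21
G1 X3.89 Y15.02
G1 X0.00 Y7.91
G1 X4.21 Y0.99
G1 X12.31 Y1.18
G1 X16.20 Y8.29
; layer 3
G0 Z6.79
G0 X16.20 Y8.29
G1 X11.99 Y15.21
G1 X3.89 Y15.02
G1 X0.00 Y7.91
G1 X4.21 Y0.99
G1 X12.31 Y1.18
G1 X16.20 Y8.29
; layer 4
G0 Z9.06
G0 X16.20 Y8.29
G1 X11.99 Y15.21
G1 X3.89 Y15.02
G1 X0.00 Y7.91
G1 X4.21 Y0.99
G1 X12.31 Y1.18
G1 X16.20 Y8.29
; layer 5
G0 Z11.32
G0 X16.20 Y8.29
G1 X11.99 Y15.21
G1 X3.89 Y15.02
G1 X0.00 Y7.91
G1 X4.21 Y0.99
G1 X12.31 Y1.18
G1 X16.20 Y8.29
; layer 6
G0 Z13.59
G0 X16.20 Y8.29
G1 X11.99 Y15.21
G1 X3.89 Y15.02
G1 X0.00 Y7.91
G1 X4.21 Y0.99
G1 X12.31 Y1.18
G1 X16.20 Y8.29
; layer 7
G0 Z15.85
G0 X16.20 Y8.29
G1 X11.99 Y15.21
G1 X3.89 Y15.02
G1 X0.00 Y7.91
G1 X4.21 Y0.99
G1 X12.31 Y1.18
G1 X16.20 Y8.29
M2 ; end

The solid is a regular 6-sided prism (a cylinder approximated with 6 flat sides), circumscribed radius ≈ 8.1 mm, height ≈ 15.8 mm. Slicing at Δz = 2.26 mm — 7 equal slices spanning the solid's height, so layer i sits at z = i·h/7 — gives 7 non-empty perimeters. Each is a 6-segment closed polygon; G0 lifts to the layer z and rapids to the start vertex, then G1 traces the edges.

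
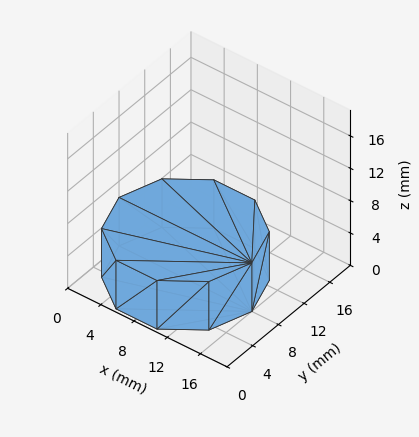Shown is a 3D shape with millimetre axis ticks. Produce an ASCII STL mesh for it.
Reading the render: the shape is a regular 10-sided prism (a cylinder approximated with 10 flat sides), circumscribed radius ≈ 8 mm, height ≈ 6 mm (dimensions read to the nearest mm from the axis ticks). For the STL, each face is triangulated and given an outward normal.

solid part
  facet normal 0.0000 0.0000 -1.0000
    outer loop
      vertex 10.47 15.61 0.00
      vertex 14.47 12.70 0.00
      vertex 16.00 8.00 0.00
    endloop
  endfacet
  facet normal 0.0000 0.0000 -1.0000
    outer loop
      vertex 5.53 15.61 0.00
      vertex 10.47 15.61 0.00
      vertex 16.00 8.00 0.00
    endloop
  endfacet
  facet normal 0.0000 0.0000 -1.0000
    outer loop
      vertex 1.53 12.70 0.00
      vertex 5.53 15.61 0.00
      vertex 16.00 8.00 0.00
    endloop
  endfacet
  facet normal 0.0000 0.0000 -1.0000
    outer loop
      vertex 0.00 8.00 0.00
      vertex 1.53 12.70 0.00
      vertex 16.00 8.00 0.00
    endloop
  endfacet
  facet normal 0.0000 0.0000 -1.0000
    outer loop
      vertex 1.53 3.30 0.00
      vertex 0.00 8.00 0.00
      vertex 16.00 8.00 0.00
    endloop
  endfacet
  facet normal 0.0000 0.0000 -1.0000
    outer loop
      vertex 5.53 0.39 0.00
      vertex 1.53 3.30 0.00
      vertex 16.00 8.00 0.00
    endloop
  endfacet
  facet normal 0.0000 0.0000 -1.0000
    outer loop
      vertex 10.47 0.39 0.00
      vertex 5.53 0.39 0.00
      vertex 16.00 8.00 0.00
    endloop
  endfacet
  facet normal 0.0000 0.0000 -1.0000
    outer loop
      vertex 14.47 3.30 0.00
      vertex 10.47 0.39 0.00
      vertex 16.00 8.00 0.00
    endloop
  endfacet
  facet normal 0.0000 0.0000 1.0000
    outer loop
      vertex 16.00 8.00 6.00
      vertex 14.47 12.70 6.00
      vertex 10.47 15.61 6.00
    endloop
  endfacet
  facet normal 0.0000 0.0000 1.0000
    outer loop
      vertex 16.00 8.00 6.00
      vertex 10.47 15.61 6.00
      vertex 5.53 15.61 6.00
    endloop
  endfacet
  facet normal 0.0000 0.0000 1.0000
    outer loop
      vertex 16.00 8.00 6.00
      vertex 5.53 15.61 6.00
      vertex 1.53 12.70 6.00
    endloop
  endfacet
  facet normal 0.0000 0.0000 1.0000
    outer loop
      vertex 16.00 8.00 6.00
      vertex 1.53 12.70 6.00
      vertex 0.00 8.00 6.00
    endloop
  endfacet
  facet normal 0.0000 0.0000 1.0000
    outer loop
      vertex 16.00 8.00 6.00
      vertex 0.00 8.00 6.00
      vertex 1.53 3.30 6.00
    endloop
  endfacet
  facet normal 0.0000 0.0000 1.0000
    outer loop
      vertex 16.00 8.00 6.00
      vertex 1.53 3.30 6.00
      vertex 5.53 0.39 6.00
    endloop
  endfacet
  facet normal 0.0000 0.0000 1.0000
    outer loop
      vertex 16.00 8.00 6.00
      vertex 5.53 0.39 6.00
      vertex 10.47 0.39 6.00
    endloop
  endfacet
  facet normal 0.0000 0.0000 1.0000
    outer loop
      vertex 16.00 8.00 6.00
      vertex 10.47 0.39 6.00
      vertex 14.47 3.30 6.00
    endloop
  endfacet
  facet normal 0.9509 0.3095 0.0000
    outer loop
      vertex 16.00 8.00 0.00
      vertex 14.47 12.70 0.00
      vertex 14.47 12.70 6.00
    endloop
  endfacet
  facet normal 0.9509 0.3095 0.0000
    outer loop
      vertex 16.00 8.00 0.00
      vertex 14.47 12.70 6.00
      vertex 16.00 8.00 6.00
    endloop
  endfacet
  facet normal 0.5883 0.8086 0.0000
    outer loop
      vertex 14.47 12.70 0.00
      vertex 10.47 15.61 0.00
      vertex 10.47 15.61 6.00
    endloop
  endfacet
  facet normal 0.5883 0.8086 0.0000
    outer loop
      vertex 14.47 12.70 0.00
      vertex 10.47 15.61 6.00
      vertex 14.47 12.70 6.00
    endloop
  endfacet
  facet normal 0.0000 1.0000 0.0000
    outer loop
      vertex 10.47 15.61 0.00
      vertex 5.53 15.61 0.00
      vertex 5.53 15.61 6.00
    endloop
  endfacet
  facet normal 0.0000 1.0000 0.0000
    outer loop
      vertex 10.47 15.61 0.00
      vertex 5.53 15.61 6.00
      vertex 10.47 15.61 6.00
    endloop
  endfacet
  facet normal -0.5883 0.8086 0.0000
    outer loop
      vertex 5.53 15.61 0.00
      vertex 1.53 12.70 0.00
      vertex 1.53 12.70 6.00
    endloop
  endfacet
  facet normal -0.5883 0.8086 0.0000
    outer loop
      vertex 5.53 15.61 0.00
      vertex 1.53 12.70 6.00
      vertex 5.53 15.61 6.00
    endloop
  endfacet
  facet normal -0.9509 0.3095 0.0000
    outer loop
      vertex 1.53 12.70 0.00
      vertex 0.00 8.00 0.00
      vertex 0.00 8.00 6.00
    endloop
  endfacet
  facet normal -0.9509 0.3095 0.0000
    outer loop
      vertex 1.53 12.70 0.00
      vertex 0.00 8.00 6.00
      vertex 1.53 12.70 6.00
    endloop
  endfacet
  facet normal -0.9509 -0.3095 0.0000
    outer loop
      vertex 0.00 8.00 0.00
      vertex 1.53 3.30 0.00
      vertex 1.53 3.30 6.00
    endloop
  endfacet
  facet normal -0.9509 -0.3095 0.0000
    outer loop
      vertex 0.00 8.00 0.00
      vertex 1.53 3.30 6.00
      vertex 0.00 8.00 6.00
    endloop
  endfacet
  facet normal -0.5883 -0.8086 0.0000
    outer loop
      vertex 1.53 3.30 0.00
      vertex 5.53 0.39 0.00
      vertex 5.53 0.39 6.00
    endloop
  endfacet
  facet normal -0.5883 -0.8086 0.0000
    outer loop
      vertex 1.53 3.30 0.00
      vertex 5.53 0.39 6.00
      vertex 1.53 3.30 6.00
    endloop
  endfacet
  facet normal 0.0000 -1.0000 0.0000
    outer loop
      vertex 5.53 0.39 0.00
      vertex 10.47 0.39 0.00
      vertex 10.47 0.39 6.00
    endloop
  endfacet
  facet normal 0.0000 -1.0000 0.0000
    outer loop
      vertex 5.53 0.39 0.00
      vertex 10.47 0.39 6.00
      vertex 5.53 0.39 6.00
    endloop
  endfacet
  facet normal 0.5883 -0.8086 0.0000
    outer loop
      vertex 10.47 0.39 0.00
      vertex 14.47 3.30 0.00
      vertex 14.47 3.30 6.00
    endloop
  endfacet
  facet normal 0.5883 -0.8086 0.0000
    outer loop
      vertex 10.47 0.39 0.00
      vertex 14.47 3.30 6.00
      vertex 10.47 0.39 6.00
    endloop
  endfacet
  facet normal 0.9509 -0.3095 0.0000
    outer loop
      vertex 14.47 3.30 0.00
      vertex 16.00 8.00 0.00
      vertex 16.00 8.00 6.00
    endloop
  endfacet
  facet normal 0.9509 -0.3095 0.0000
    outer loop
      vertex 14.47 3.30 0.00
      vertex 16.00 8.00 6.00
      vertex 14.47 3.30 6.00
    endloop
  endfacet
endsolid part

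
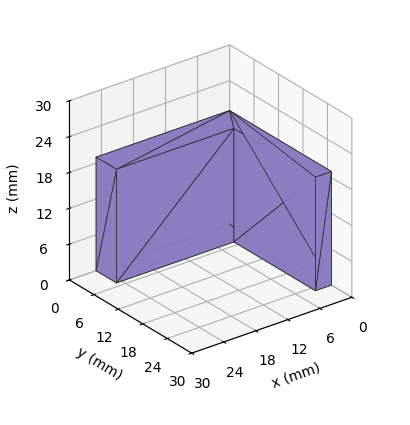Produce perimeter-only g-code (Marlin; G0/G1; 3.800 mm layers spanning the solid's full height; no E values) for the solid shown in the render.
Reading the render: the shape is an L-shaped prism: outer 25 × 25 mm, arm thicknesses ≈ 5 mm (horizontal) and 3 mm (vertical), extruded 19 mm in z (dimensions read to the nearest mm from the axis ticks). For the g-code, the solid's height is divided into equal slices at the stated Δz and each level perimeter traced with G1 moves after a G0 lift.

; perimeter-only toolpath
G21 ; units = mm
G90 ; absolute positioning
G28 ; home
; layer 1
G0 Z3.800
G0 X0.000 Y0.000
G1 X25.000 Y0.000
G1 X25.000 Y5.000
G1 X3.000 Y5.000
G1 X3.000 Y25.000
G1 X0.000 Y25.000
G1 X0.000 Y0.000
; layer 2
G0 Z7.600
G0 X0.000 Y0.000
G1 X25.000 Y0.000
G1 X25.000 Y5.000
G1 X3.000 Y5.000
G1 X3.000 Y25.000
G1 X0.000 Y25.000
G1 X0.000 Y0.000
; layer 3
G0 Z11.400
G0 X0.000 Y0.000
G1 X25.000 Y0.000
G1 X25.000 Y5.000
G1 X3.000 Y5.000
G1 X3.000 Y25.000
G1 X0.000 Y25.000
G1 X0.000 Y0.000
; layer 4
G0 Z15.200
G0 X0.000 Y0.000
G1 X25.000 Y0.000
G1 X25.000 Y5.000
G1 X3.000 Y5.000
G1 X3.000 Y25.000
G1 X0.000 Y25.000
G1 X0.000 Y0.000
; layer 5
G0 Z19.000
G0 X0.000 Y0.000
G1 X25.000 Y0.000
G1 X25.000 Y5.000
G1 X3.000 Y5.000
G1 X3.000 Y25.000
G1 X0.000 Y25.000
G1 X0.000 Y0.000
M2 ; end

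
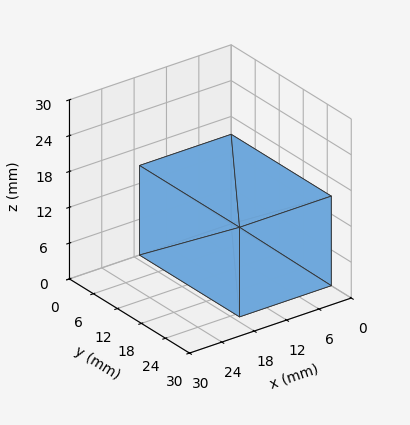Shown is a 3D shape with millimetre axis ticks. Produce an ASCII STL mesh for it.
Reading the render: the shape is a rectangular box, roughly 17 × 25 mm footprint and 15 mm tall (dimensions read to the nearest mm from the axis ticks). For the STL, each face is triangulated and given an outward normal.

solid part
  facet normal 0.0000 0.0000 -1.0000
    outer loop
      vertex 17.00 25.00 0.00
      vertex 17.00 0.00 0.00
      vertex 0.00 0.00 0.00
    endloop
  endfacet
  facet normal 0.0000 0.0000 -1.0000
    outer loop
      vertex 0.00 25.00 0.00
      vertex 17.00 25.00 0.00
      vertex 0.00 0.00 0.00
    endloop
  endfacet
  facet normal 0.0000 0.0000 1.0000
    outer loop
      vertex 0.00 0.00 15.00
      vertex 17.00 0.00 15.00
      vertex 17.00 25.00 15.00
    endloop
  endfacet
  facet normal 0.0000 0.0000 1.0000
    outer loop
      vertex 0.00 0.00 15.00
      vertex 17.00 25.00 15.00
      vertex 0.00 25.00 15.00
    endloop
  endfacet
  facet normal 0.0000 -1.0000 0.0000
    outer loop
      vertex 0.00 0.00 0.00
      vertex 17.00 0.00 0.00
      vertex 17.00 0.00 15.00
    endloop
  endfacet
  facet normal 0.0000 -1.0000 0.0000
    outer loop
      vertex 0.00 0.00 0.00
      vertex 17.00 0.00 15.00
      vertex 0.00 0.00 15.00
    endloop
  endfacet
  facet normal 0.0000 1.0000 0.0000
    outer loop
      vertex 17.00 25.00 15.00
      vertex 17.00 25.00 0.00
      vertex 0.00 25.00 0.00
    endloop
  endfacet
  facet normal 0.0000 1.0000 0.0000
    outer loop
      vertex 0.00 25.00 15.00
      vertex 17.00 25.00 15.00
      vertex 0.00 25.00 0.00
    endloop
  endfacet
  facet normal -1.0000 0.0000 0.0000
    outer loop
      vertex 0.00 25.00 15.00
      vertex 0.00 25.00 0.00
      vertex 0.00 0.00 0.00
    endloop
  endfacet
  facet normal -1.0000 0.0000 0.0000
    outer loop
      vertex 0.00 0.00 15.00
      vertex 0.00 25.00 15.00
      vertex 0.00 0.00 0.00
    endloop
  endfacet
  facet normal 1.0000 0.0000 0.0000
    outer loop
      vertex 17.00 0.00 0.00
      vertex 17.00 25.00 0.00
      vertex 17.00 25.00 15.00
    endloop
  endfacet
  facet normal 1.0000 0.0000 0.0000
    outer loop
      vertex 17.00 0.00 0.00
      vertex 17.00 25.00 15.00
      vertex 17.00 0.00 15.00
    endloop
  endfacet
endsolid part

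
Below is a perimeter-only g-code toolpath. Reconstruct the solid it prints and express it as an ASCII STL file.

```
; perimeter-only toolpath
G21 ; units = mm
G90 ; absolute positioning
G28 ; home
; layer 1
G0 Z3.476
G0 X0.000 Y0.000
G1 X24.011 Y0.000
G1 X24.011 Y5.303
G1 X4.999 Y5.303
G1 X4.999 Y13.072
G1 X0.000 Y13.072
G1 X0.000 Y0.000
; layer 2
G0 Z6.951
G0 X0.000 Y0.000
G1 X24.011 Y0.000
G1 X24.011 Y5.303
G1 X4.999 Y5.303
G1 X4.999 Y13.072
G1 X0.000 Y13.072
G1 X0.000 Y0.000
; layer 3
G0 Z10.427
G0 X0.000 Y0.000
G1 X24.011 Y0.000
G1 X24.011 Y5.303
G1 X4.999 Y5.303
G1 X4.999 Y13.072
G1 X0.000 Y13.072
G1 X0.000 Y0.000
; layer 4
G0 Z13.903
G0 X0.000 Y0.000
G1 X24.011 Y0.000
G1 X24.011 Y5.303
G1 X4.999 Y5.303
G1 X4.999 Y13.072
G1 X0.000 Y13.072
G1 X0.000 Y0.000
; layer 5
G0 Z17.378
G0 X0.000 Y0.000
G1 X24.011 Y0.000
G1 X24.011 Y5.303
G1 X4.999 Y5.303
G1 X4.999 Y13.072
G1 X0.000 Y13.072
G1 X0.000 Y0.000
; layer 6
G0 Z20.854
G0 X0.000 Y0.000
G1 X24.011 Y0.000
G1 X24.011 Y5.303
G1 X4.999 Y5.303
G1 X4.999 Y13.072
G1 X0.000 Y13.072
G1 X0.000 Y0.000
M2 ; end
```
solid part
  facet normal 0.0000 0.0000 -1.0000
    outer loop
      vertex 24.011 5.303 0.000
      vertex 24.011 0.000 0.000
      vertex 0.000 0.000 0.000
    endloop
  endfacet
  facet normal 0.0000 0.0000 -1.0000
    outer loop
      vertex 4.999 5.303 0.000
      vertex 24.011 5.303 0.000
      vertex 0.000 0.000 0.000
    endloop
  endfacet
  facet normal 0.0000 0.0000 -1.0000
    outer loop
      vertex 4.999 13.072 0.000
      vertex 4.999 5.303 0.000
      vertex 0.000 0.000 0.000
    endloop
  endfacet
  facet normal 0.0000 0.0000 -1.0000
    outer loop
      vertex 0.000 13.072 0.000
      vertex 4.999 13.072 0.000
      vertex 0.000 0.000 0.000
    endloop
  endfacet
  facet normal 0.0000 0.0000 1.0000
    outer loop
      vertex 0.000 0.000 20.854
      vertex 24.011 0.000 20.854
      vertex 24.011 5.303 20.854
    endloop
  endfacet
  facet normal 0.0000 0.0000 1.0000
    outer loop
      vertex 0.000 0.000 20.854
      vertex 24.011 5.303 20.854
      vertex 4.999 5.303 20.854
    endloop
  endfacet
  facet normal 0.0000 0.0000 1.0000
    outer loop
      vertex 0.000 0.000 20.854
      vertex 4.999 5.303 20.854
      vertex 4.999 13.072 20.854
    endloop
  endfacet
  facet normal 0.0000 0.0000 1.0000
    outer loop
      vertex 0.000 0.000 20.854
      vertex 4.999 13.072 20.854
      vertex 0.000 13.072 20.854
    endloop
  endfacet
  facet normal 0.0000 -1.0000 0.0000
    outer loop
      vertex 0.000 0.000 0.000
      vertex 24.011 0.000 0.000
      vertex 24.011 0.000 20.854
    endloop
  endfacet
  facet normal 0.0000 -1.0000 0.0000
    outer loop
      vertex 0.000 0.000 0.000
      vertex 24.011 0.000 20.854
      vertex 0.000 0.000 20.854
    endloop
  endfacet
  facet normal 1.0000 0.0000 0.0000
    outer loop
      vertex 24.011 0.000 0.000
      vertex 24.011 5.303 0.000
      vertex 24.011 5.303 20.854
    endloop
  endfacet
  facet normal 1.0000 0.0000 0.0000
    outer loop
      vertex 24.011 0.000 0.000
      vertex 24.011 5.303 20.854
      vertex 24.011 0.000 20.854
    endloop
  endfacet
  facet normal 0.0000 1.0000 0.0000
    outer loop
      vertex 24.011 5.303 0.000
      vertex 4.999 5.303 0.000
      vertex 4.999 5.303 20.854
    endloop
  endfacet
  facet normal 0.0000 1.0000 0.0000
    outer loop
      vertex 24.011 5.303 0.000
      vertex 4.999 5.303 20.854
      vertex 24.011 5.303 20.854
    endloop
  endfacet
  facet normal 1.0000 0.0000 0.0000
    outer loop
      vertex 4.999 5.303 0.000
      vertex 4.999 13.072 0.000
      vertex 4.999 13.072 20.854
    endloop
  endfacet
  facet normal 1.0000 0.0000 0.0000
    outer loop
      vertex 4.999 5.303 0.000
      vertex 4.999 13.072 20.854
      vertex 4.999 5.303 20.854
    endloop
  endfacet
  facet normal 0.0000 1.0000 0.0000
    outer loop
      vertex 4.999 13.072 0.000
      vertex 0.000 13.072 0.000
      vertex 0.000 13.072 20.854
    endloop
  endfacet
  facet normal 0.0000 1.0000 0.0000
    outer loop
      vertex 4.999 13.072 0.000
      vertex 0.000 13.072 20.854
      vertex 4.999 13.072 20.854
    endloop
  endfacet
  facet normal -1.0000 0.0000 0.0000
    outer loop
      vertex 0.000 13.072 0.000
      vertex 0.000 0.000 0.000
      vertex 0.000 0.000 20.854
    endloop
  endfacet
  facet normal -1.0000 0.0000 0.0000
    outer loop
      vertex 0.000 13.072 0.000
      vertex 0.000 0.000 20.854
      vertex 0.000 13.072 20.854
    endloop
  endfacet
endsolid part

The G0 Z moves step by Δz≈3.476 mm. Every layer's G1 loop is the same polygon, so the solid is a straight extrusion of it from z=0 to z≈20.9. Closing with flat bottom and top caps and triangulating gives 20 facets — an L-shaped prism: outer 24 × 13.1 mm, arm thicknesses ≈ 5.3 mm (horizontal) and 5 mm (vertical), extruded 20.9 mm in z.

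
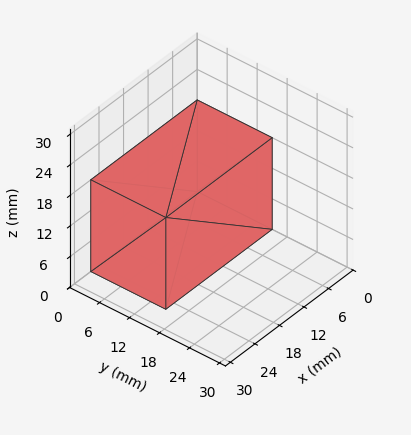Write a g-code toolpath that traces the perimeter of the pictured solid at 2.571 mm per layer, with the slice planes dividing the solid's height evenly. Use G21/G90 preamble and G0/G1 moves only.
Reading the render: the shape is a rectangular box, roughly 26 × 15 mm footprint and 18 mm tall (dimensions read to the nearest mm from the axis ticks). For the g-code, the solid's height is divided into equal slices at the stated Δz and each level perimeter traced with G1 moves after a G0 lift.

; perimeter-only toolpath
G21 ; units = mm
G90 ; absolute positioning
G28 ; home
; layer 1
G0 Z2.571
G0 X0.000 Y0.000
G1 X26.000 Y0.000
G1 X26.000 Y15.000
G1 X0.000 Y15.000
G1 X0.000 Y0.000
; layer 2
G0 Z5.143
G0 X0.000 Y0.000
G1 X26.000 Y0.000
G1 X26.000 Y15.000
G1 X0.000 Y15.000
G1 X0.000 Y0.000
; layer 3
G0 Z7.714
G0 X0.000 Y0.000
G1 X26.000 Y0.000
G1 X26.000 Y15.000
G1 X0.000 Y15.000
G1 X0.000 Y0.000
; layer 4
G0 Z10.286
G0 X0.000 Y0.000
G1 X26.000 Y0.000
G1 X26.000 Y15.000
G1 X0.000 Y15.000
G1 X0.000 Y0.000
; layer 5
G0 Z12.857
G0 X0.000 Y0.000
G1 X26.000 Y0.000
G1 X26.000 Y15.000
G1 X0.000 Y15.000
G1 X0.000 Y0.000
; layer 6
G0 Z15.429
G0 X0.000 Y0.000
G1 X26.000 Y0.000
G1 X26.000 Y15.000
G1 X0.000 Y15.000
G1 X0.000 Y0.000
; layer 7
G0 Z18.000
G0 X0.000 Y0.000
G1 X26.000 Y0.000
G1 X26.000 Y15.000
G1 X0.000 Y15.000
G1 X0.000 Y0.000
M2 ; end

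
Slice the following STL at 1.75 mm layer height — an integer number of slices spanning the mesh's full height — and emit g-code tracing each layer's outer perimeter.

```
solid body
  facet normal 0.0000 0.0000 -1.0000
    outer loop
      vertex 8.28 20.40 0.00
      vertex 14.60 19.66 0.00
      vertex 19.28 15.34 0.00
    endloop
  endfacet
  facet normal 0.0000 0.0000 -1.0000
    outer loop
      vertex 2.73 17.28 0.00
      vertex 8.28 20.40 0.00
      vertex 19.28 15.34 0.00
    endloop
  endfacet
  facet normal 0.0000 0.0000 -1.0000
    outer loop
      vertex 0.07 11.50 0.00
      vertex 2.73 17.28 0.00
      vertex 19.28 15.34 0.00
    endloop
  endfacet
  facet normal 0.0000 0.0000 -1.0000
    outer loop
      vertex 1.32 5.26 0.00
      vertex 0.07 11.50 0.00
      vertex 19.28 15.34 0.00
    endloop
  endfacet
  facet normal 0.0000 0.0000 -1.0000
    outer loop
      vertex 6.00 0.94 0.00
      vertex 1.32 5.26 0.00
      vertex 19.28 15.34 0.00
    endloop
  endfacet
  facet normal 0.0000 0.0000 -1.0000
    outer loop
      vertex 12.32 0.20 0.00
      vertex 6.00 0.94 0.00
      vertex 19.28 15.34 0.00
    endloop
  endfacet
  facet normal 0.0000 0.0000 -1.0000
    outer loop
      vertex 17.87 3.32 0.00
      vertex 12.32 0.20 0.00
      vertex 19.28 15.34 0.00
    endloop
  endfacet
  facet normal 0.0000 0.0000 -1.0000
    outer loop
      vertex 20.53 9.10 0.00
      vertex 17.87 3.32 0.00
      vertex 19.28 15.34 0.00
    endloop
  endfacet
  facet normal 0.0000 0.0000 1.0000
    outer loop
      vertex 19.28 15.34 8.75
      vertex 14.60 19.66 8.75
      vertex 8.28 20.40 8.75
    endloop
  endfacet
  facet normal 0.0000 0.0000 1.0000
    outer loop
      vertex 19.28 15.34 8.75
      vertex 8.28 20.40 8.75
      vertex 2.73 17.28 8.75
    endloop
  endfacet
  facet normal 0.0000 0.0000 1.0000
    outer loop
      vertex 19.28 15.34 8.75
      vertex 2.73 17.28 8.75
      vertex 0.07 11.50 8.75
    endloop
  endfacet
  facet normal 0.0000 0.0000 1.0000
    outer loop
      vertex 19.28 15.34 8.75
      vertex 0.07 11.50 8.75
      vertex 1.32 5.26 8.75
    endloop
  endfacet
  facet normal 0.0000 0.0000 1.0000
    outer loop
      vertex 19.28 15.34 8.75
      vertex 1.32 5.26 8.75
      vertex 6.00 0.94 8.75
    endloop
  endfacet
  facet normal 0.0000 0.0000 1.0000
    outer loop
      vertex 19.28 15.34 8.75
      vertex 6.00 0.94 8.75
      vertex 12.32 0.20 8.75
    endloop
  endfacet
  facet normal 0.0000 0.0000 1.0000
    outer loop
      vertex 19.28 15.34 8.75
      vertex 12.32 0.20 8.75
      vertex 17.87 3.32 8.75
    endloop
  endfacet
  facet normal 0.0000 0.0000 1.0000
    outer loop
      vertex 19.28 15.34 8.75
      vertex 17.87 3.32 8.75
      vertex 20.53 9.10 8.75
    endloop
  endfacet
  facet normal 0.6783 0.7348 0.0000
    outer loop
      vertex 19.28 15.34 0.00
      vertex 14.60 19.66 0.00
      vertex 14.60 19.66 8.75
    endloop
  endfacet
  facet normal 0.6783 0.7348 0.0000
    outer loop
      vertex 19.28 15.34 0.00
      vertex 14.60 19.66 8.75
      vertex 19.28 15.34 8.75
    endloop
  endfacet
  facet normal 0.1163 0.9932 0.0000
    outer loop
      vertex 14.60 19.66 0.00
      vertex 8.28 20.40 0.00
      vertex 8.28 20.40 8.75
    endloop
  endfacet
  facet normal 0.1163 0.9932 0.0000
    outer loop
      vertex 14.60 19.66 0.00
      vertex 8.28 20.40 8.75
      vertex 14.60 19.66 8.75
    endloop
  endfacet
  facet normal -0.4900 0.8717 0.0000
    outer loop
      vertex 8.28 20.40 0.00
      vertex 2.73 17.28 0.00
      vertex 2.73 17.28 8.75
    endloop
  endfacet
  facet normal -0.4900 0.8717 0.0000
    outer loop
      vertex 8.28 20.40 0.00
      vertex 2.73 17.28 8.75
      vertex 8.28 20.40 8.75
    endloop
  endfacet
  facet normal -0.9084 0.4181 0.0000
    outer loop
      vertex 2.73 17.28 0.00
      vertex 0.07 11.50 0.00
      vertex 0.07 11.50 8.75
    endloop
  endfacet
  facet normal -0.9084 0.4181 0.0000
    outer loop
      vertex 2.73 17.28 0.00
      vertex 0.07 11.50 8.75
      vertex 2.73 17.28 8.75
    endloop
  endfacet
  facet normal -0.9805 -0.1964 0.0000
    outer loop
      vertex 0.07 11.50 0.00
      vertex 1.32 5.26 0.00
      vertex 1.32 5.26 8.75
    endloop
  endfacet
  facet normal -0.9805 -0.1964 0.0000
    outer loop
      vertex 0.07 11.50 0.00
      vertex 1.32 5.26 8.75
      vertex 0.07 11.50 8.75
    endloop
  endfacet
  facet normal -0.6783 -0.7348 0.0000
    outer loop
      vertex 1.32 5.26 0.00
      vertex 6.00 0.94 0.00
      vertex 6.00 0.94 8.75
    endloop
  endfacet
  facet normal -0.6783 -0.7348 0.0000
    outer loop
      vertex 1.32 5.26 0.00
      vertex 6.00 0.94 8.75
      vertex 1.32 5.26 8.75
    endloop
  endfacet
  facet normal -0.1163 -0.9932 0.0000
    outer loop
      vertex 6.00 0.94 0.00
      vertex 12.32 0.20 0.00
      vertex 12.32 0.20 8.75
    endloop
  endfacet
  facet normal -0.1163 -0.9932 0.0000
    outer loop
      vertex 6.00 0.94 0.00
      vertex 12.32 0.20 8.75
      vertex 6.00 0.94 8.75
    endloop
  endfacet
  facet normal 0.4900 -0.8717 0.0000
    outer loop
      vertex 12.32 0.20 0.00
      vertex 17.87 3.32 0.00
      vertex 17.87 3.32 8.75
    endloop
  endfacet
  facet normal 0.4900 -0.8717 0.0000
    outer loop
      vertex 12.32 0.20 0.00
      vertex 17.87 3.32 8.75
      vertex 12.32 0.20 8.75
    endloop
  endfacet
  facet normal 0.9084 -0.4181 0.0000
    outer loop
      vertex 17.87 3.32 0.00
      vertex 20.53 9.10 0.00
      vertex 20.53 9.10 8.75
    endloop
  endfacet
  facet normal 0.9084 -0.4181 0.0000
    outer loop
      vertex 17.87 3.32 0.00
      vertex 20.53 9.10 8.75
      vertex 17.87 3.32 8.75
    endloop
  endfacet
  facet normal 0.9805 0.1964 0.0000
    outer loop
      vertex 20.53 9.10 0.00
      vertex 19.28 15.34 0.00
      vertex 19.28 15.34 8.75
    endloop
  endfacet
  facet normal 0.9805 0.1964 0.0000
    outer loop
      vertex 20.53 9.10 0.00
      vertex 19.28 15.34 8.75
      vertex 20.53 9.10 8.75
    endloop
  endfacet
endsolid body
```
; perimeter-only toolpath
G21 ; units = mm
G90 ; absolute positioning
G28 ; home
; layer 1
G0 Z1.75
G0 X19.28 Y15.34
G1 X14.60 Y19.66
G1 X8.28 Y20.40
G1 X2.73 Y17.28
G1 X0.07 Y11.50
G1 X1.32 Y5.26
G1 X6.00 Y0.94
G1 X12.32 Y0.20
G1 X17.87 Y3.32
G1 X20.53 Y9.10
G1 X19.28 Y15.34
; layer 2
G0 Z3.50
G0 X19.28 Y15.34
G1 X14.60 Y19.66
G1 X8.28 Y20.40
G1 X2.73 Y17.28
G1 X0.07 Y11.50
G1 X1.32 Y5.26
G1 X6.00 Y0.94
G1 X12.32 Y0.20
G1 X17.87 Y3.32
G1 X20.53 Y9.10
G1 X19.28 Y15.34
; layer 3
G0 Z5.25
G0 X19.28 Y15.34
G1 X14.60 Y19.66
G1 X8.28 Y20.40
G1 X2.73 Y17.28
G1 X0.07 Y11.50
G1 X1.32 Y5.26
G1 X6.00 Y0.94
G1 X12.32 Y0.20
G1 X17.87 Y3.32
G1 X20.53 Y9.10
G1 X19.28 Y15.34
; layer 4
G0 Z7.00
G0 X19.28 Y15.34
G1 X14.60 Y19.66
G1 X8.28 Y20.40
G1 X2.73 Y17.28
G1 X0.07 Y11.50
G1 X1.32 Y5.26
G1 X6.00 Y0.94
G1 X12.32 Y0.20
G1 X17.87 Y3.32
G1 X20.53 Y9.10
G1 X19.28 Y15.34
; layer 5
G0 Z8.75
G0 X19.28 Y15.34
G1 X14.60 Y19.66
G1 X8.28 Y20.40
G1 X2.73 Y17.28
G1 X0.07 Y11.50
G1 X1.32 Y5.26
G1 X6.00 Y0.94
G1 X12.32 Y0.20
G1 X17.87 Y3.32
G1 X20.53 Y9.10
G1 X19.28 Y15.34
M2 ; end

The solid is a regular 10-sided prism (a cylinder approximated with 10 flat sides), circumscribed radius ≈ 10.3 mm, height ≈ 8.75 mm. Slicing at Δz = 1.75 mm — 5 equal slices spanning the solid's height, so layer i sits at z = i·h/5 — gives 5 non-empty perimeters. Each is a 10-segment closed polygon; G0 lifts to the layer z and rapids to the start vertex, then G1 traces the edges.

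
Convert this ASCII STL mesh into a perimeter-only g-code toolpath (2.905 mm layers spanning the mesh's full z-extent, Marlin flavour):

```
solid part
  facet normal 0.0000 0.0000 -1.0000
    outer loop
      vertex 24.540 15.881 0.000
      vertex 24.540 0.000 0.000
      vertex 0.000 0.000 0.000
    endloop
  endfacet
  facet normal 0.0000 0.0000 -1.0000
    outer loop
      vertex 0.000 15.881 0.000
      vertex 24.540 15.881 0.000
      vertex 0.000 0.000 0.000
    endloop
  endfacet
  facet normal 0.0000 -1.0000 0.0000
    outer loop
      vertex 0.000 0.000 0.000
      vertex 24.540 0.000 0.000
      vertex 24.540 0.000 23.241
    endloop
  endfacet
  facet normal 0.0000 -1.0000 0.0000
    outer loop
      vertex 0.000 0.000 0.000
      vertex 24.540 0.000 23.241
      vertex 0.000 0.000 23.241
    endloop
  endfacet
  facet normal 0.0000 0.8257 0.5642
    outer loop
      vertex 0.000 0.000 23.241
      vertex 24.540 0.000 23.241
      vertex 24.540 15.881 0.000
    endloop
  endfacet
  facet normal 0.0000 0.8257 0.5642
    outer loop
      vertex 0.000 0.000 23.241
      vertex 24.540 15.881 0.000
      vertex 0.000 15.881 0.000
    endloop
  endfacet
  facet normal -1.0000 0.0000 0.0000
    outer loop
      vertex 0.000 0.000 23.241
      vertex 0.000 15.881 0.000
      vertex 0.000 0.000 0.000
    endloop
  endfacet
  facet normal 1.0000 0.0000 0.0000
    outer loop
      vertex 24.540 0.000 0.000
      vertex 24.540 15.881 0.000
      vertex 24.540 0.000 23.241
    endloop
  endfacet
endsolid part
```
; perimeter-only toolpath
G21 ; units = mm
G90 ; absolute positioning
G28 ; home
; layer 1
G0 Z2.905
G0 X0.000 Y0.000
G1 X24.540 Y0.000
G1 X24.540 Y13.896
G1 X0.000 Y13.896
G1 X0.000 Y0.000
; layer 2
G0 Z5.810
G0 X0.000 Y0.000
G1 X24.540 Y0.000
G1 X24.540 Y11.911
G1 X0.000 Y11.911
G1 X0.000 Y0.000
; layer 3
G0 Z8.715
G0 X0.000 Y0.000
G1 X24.540 Y0.000
G1 X24.540 Y9.926
G1 X0.000 Y9.926
G1 X0.000 Y0.000
; layer 4
G0 Z11.620
G0 X0.000 Y0.000
G1 X24.540 Y0.000
G1 X24.540 Y7.941
G1 X0.000 Y7.941
G1 X0.000 Y0.000
; layer 5
G0 Z14.526
G0 X0.000 Y0.000
G1 X24.540 Y0.000
G1 X24.540 Y5.955
G1 X0.000 Y5.955
G1 X0.000 Y0.000
; layer 6
G0 Z17.431
G0 X0.000 Y0.000
G1 X24.540 Y0.000
G1 X24.540 Y3.970
G1 X0.000 Y3.970
G1 X0.000 Y0.000
; layer 7
G0 Z20.336
G0 X0.000 Y0.000
G1 X24.540 Y0.000
G1 X24.540 Y1.985
G1 X0.000 Y1.985
G1 X0.000 Y0.000
M2 ; end

The solid is a wedge (ramp): 24.5 × 15.9 mm base, rising to 23.2 mm along the y=0 edge and sloping linearly to z=0 at y=15.9. Slicing at Δz = 2.905 mm — 8 equal slices spanning the solid's height, so layer i sits at z = i·h/8 — gives 7 non-empty perimeters. Each is a 4-segment closed polygon; G0 lifts to the layer z and rapids to the start vertex, then G1 traces the edges. The cross-section shrinks linearly with z (the slice at the apex is degenerate and omitted).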